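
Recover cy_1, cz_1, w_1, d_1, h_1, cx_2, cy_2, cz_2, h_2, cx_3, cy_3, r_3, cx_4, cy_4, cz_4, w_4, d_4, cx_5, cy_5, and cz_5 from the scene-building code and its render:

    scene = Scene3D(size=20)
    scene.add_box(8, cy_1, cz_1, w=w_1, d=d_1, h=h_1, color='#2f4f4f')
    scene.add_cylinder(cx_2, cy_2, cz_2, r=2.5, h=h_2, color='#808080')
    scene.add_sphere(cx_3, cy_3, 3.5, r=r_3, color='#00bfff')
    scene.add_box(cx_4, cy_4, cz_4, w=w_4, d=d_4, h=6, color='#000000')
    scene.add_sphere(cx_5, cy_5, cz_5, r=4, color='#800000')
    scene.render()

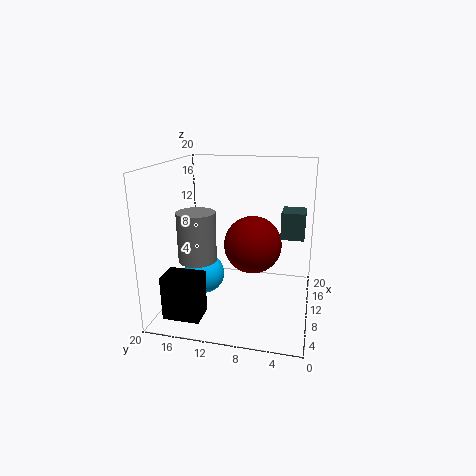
cy_1 = 1; cz_1 = 11; w_1 = 3.5; d_1 = 3; h_1 = 3.5; cx_2 = 6; cy_2 = 14.5; cz_2 = 8; h_2 = 6.5; cx_3 = 11; cy_3 = 15.5; r_3 = 3; cx_4 = 2.5; cy_4 = 13.5; cz_4 = 0.5; w_4 = 3.5; d_4 = 5; cx_5 = 10.5; cy_5 = 8; cz_5 = 9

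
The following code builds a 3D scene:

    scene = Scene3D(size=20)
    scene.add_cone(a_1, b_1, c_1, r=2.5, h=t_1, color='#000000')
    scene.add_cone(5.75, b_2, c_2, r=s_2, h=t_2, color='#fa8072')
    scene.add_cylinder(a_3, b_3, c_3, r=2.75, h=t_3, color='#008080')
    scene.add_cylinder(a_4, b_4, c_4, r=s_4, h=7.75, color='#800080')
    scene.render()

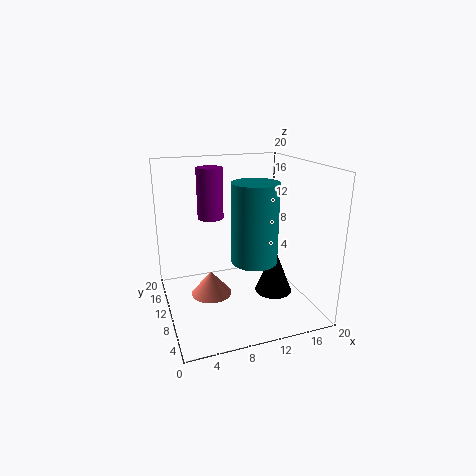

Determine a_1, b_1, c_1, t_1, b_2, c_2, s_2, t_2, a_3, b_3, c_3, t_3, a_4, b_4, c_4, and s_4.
a_1 = 14, b_1 = 6.5, c_1 = 3, t_1 = 6.25, b_2 = 9, c_2 = 2.75, s_2 = 2.75, t_2 = 3.25, a_3 = 9.75, b_3 = 3.5, c_3 = 9.5, t_3 = 9.5, a_4 = 8, b_4 = 17, c_4 = 11, s_4 = 2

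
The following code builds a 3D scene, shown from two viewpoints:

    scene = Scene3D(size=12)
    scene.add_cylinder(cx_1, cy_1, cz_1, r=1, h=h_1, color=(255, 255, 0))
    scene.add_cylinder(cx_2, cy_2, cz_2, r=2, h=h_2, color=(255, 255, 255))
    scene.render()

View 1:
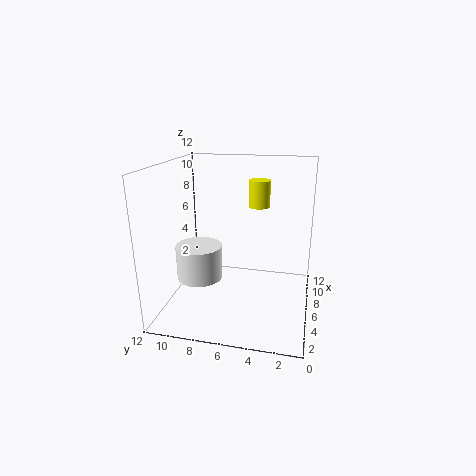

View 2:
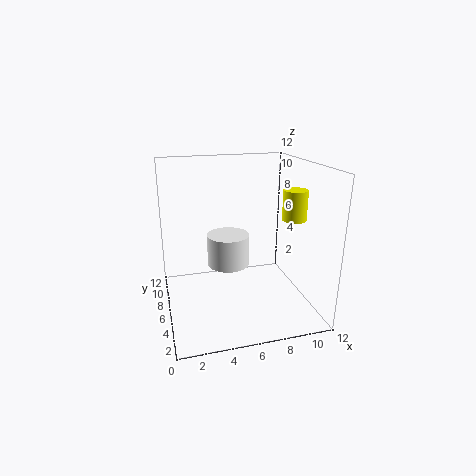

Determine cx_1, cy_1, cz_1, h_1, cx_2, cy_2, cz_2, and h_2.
cx_1 = 10.5, cy_1 = 5, cz_1 = 7.5, h_1 = 2.5, cx_2 = 6, cy_2 = 9.5, cz_2 = 2, h_2 = 3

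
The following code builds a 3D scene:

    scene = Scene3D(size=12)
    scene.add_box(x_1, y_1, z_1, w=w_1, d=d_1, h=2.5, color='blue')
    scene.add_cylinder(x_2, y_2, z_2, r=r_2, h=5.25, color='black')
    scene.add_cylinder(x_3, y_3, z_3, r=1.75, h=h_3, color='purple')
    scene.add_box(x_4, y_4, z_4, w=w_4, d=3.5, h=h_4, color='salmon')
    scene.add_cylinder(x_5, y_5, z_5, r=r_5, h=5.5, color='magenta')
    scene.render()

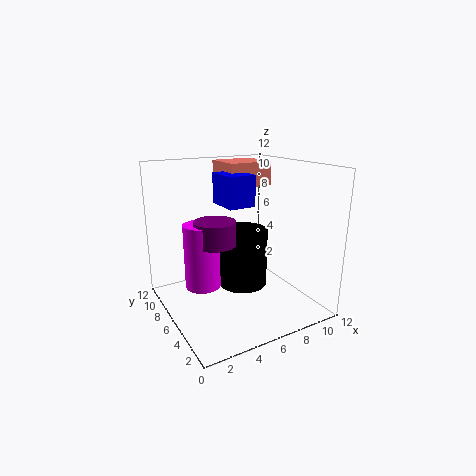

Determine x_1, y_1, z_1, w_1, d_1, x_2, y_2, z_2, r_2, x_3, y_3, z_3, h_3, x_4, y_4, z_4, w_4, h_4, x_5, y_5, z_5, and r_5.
x_1 = 4.75; y_1 = 5; z_1 = 8.75; w_1 = 2.25; d_1 = 3; x_2 = 7.5; y_2 = 7.75; z_2 = 0.75; r_2 = 2.25; x_3 = 4.25; y_3 = 6.75; z_3 = 5.5; h_3 = 2; x_4 = 5.75; y_4 = 6.5; z_4 = 10; w_4 = 3.75; h_4 = 2; x_5 = 3.25; y_5 = 7.25; z_5 = 1.75; r_5 = 1.5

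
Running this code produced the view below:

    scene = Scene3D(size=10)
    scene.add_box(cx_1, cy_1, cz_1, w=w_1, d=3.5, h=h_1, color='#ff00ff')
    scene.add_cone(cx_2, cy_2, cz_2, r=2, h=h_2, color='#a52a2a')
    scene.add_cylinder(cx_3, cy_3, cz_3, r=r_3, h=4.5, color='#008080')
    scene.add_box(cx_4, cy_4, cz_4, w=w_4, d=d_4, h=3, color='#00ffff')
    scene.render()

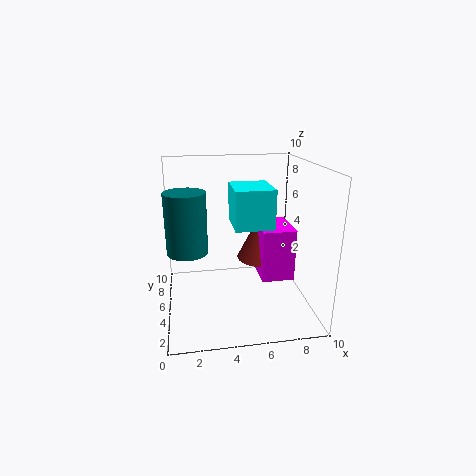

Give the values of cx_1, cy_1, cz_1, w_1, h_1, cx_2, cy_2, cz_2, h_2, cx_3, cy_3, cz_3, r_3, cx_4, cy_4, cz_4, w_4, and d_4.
cx_1 = 7, cy_1 = 5.5, cz_1 = 1, w_1 = 2.5, h_1 = 4, cx_2 = 7.5, cy_2 = 8, cz_2 = 2, h_2 = 4, cx_3 = 1.5, cy_3 = 6.5, cz_3 = 3.5, r_3 = 1.5, cx_4 = 5, cy_4 = 6, cz_4 = 5, w_4 = 3, d_4 = 3.5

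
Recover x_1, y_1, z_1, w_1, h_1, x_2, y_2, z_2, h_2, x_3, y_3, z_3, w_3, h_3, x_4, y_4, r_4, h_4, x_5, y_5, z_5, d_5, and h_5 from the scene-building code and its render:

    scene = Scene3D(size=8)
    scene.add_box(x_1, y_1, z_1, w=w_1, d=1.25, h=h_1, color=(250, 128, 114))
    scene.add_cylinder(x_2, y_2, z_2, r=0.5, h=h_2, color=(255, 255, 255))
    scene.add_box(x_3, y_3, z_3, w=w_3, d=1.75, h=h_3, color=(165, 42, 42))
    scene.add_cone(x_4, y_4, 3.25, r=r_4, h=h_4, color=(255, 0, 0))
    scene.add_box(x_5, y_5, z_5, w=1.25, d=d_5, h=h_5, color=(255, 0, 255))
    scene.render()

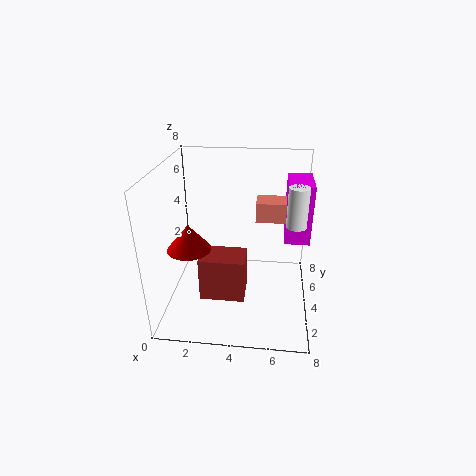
x_1 = 5; y_1 = 3; z_1 = 5.5; w_1 = 2; h_1 = 1; x_2 = 7; y_2 = 2.75; z_2 = 5.5; h_2 = 2; x_3 = 2; y_3 = 2.5; z_3 = 0.75; w_3 = 2.5; h_3 = 2.5; x_4 = 1.25; y_4 = 3.75; r_4 = 1.25; h_4 = 1.5; x_5 = 6.5; y_5 = 2.75; z_5 = 4.5; d_5 = 2.25; h_5 = 3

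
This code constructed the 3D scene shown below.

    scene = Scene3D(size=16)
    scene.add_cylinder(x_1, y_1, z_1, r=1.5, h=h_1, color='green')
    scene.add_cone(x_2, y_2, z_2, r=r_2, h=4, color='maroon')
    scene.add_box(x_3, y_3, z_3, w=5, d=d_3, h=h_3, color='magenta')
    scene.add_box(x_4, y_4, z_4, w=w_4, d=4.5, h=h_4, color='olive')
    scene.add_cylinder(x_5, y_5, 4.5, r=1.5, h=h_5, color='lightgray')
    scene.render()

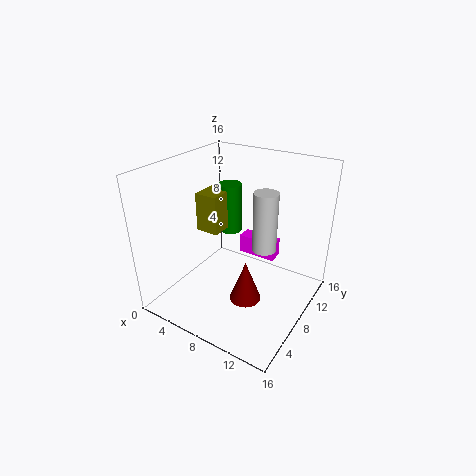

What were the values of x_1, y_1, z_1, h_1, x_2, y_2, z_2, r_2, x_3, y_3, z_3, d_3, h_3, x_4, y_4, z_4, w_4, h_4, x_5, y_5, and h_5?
x_1 = 3; y_1 = 14; z_1 = 5; h_1 = 6.5; x_2 = 12; y_2 = 3; z_2 = 5; r_2 = 1.5; x_3 = 4.5; y_3 = 14; z_3 = 2; d_3 = 2; h_3 = 2.5; x_4 = 0.5; y_4 = 10; z_4 = 6; w_4 = 3; h_4 = 5; x_5 = 9; y_5 = 12.5; h_5 = 7.5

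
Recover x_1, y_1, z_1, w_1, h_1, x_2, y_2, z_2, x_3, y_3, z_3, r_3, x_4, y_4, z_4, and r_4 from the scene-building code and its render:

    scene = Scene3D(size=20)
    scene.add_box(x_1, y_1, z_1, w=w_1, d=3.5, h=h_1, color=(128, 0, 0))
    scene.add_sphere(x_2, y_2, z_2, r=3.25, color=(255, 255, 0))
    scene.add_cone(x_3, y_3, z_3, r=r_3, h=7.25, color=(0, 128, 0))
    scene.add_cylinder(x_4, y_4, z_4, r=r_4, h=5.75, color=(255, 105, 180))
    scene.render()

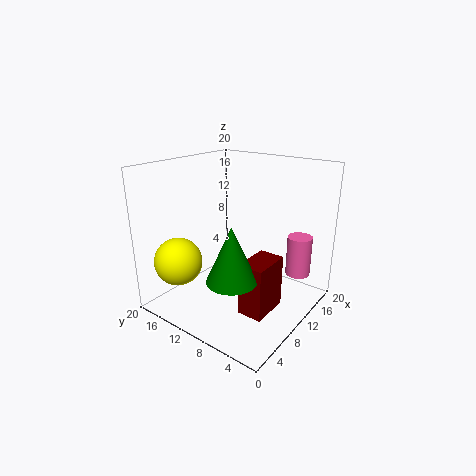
x_1 = 6.25
y_1 = 3.75
z_1 = 1
w_1 = 5.5
h_1 = 7.25
x_2 = 3.75
y_2 = 15.5
z_2 = 7.25
x_3 = 5
y_3 = 7.25
z_3 = 6.5
r_3 = 3.25
x_4 = 15.5
y_4 = 3.25
z_4 = 4.25
r_4 = 1.75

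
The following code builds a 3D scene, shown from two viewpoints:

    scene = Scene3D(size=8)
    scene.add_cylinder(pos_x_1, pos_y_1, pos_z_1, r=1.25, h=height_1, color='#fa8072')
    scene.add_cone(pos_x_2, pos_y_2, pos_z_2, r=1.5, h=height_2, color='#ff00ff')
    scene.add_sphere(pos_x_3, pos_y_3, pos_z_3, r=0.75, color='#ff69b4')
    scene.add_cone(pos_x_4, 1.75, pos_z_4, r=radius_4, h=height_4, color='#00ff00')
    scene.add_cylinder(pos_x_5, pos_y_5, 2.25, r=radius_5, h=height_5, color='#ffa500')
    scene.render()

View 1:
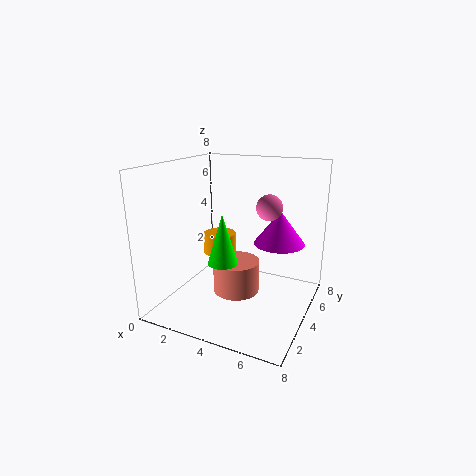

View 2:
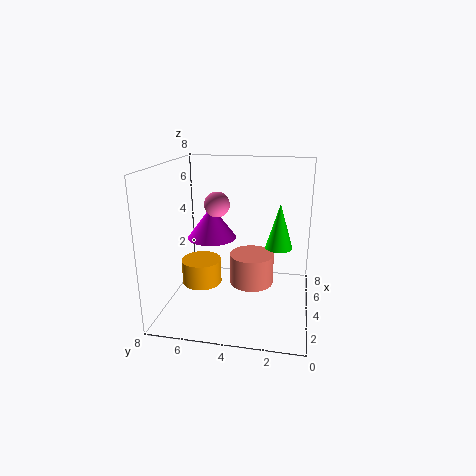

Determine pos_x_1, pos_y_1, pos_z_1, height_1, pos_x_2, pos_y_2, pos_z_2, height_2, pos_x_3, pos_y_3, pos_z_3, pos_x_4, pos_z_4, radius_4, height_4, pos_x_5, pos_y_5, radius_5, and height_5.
pos_x_1 = 4.25
pos_y_1 = 3.25
pos_z_1 = 1.25
height_1 = 1.75
pos_x_2 = 5.75
pos_y_2 = 6
pos_z_2 = 3.25
height_2 = 2
pos_x_3 = 5.25
pos_y_3 = 5.5
pos_z_3 = 5.5
pos_x_4 = 4.25
pos_z_4 = 3.5
radius_4 = 0.75
height_4 = 2.5
pos_x_5 = 2
pos_y_5 = 5.5
radius_5 = 1
height_5 = 1.25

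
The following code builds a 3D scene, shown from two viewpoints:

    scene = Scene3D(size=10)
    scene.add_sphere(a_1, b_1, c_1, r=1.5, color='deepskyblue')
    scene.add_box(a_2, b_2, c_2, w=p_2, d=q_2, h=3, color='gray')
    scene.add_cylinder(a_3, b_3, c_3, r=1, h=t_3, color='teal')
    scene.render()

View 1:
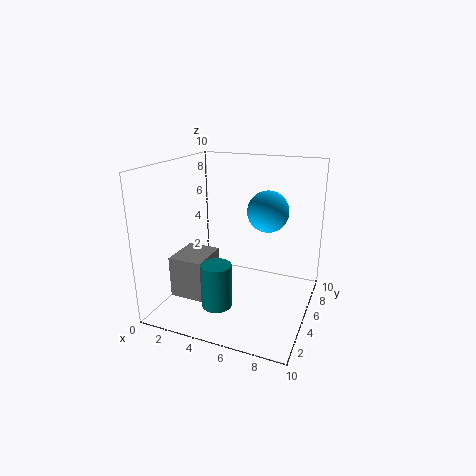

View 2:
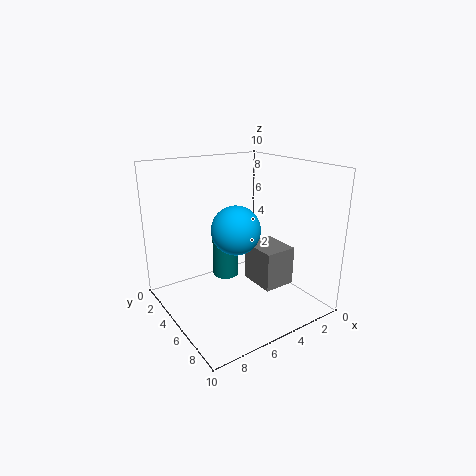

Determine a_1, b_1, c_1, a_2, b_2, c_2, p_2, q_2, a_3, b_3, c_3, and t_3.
a_1 = 6.5; b_1 = 7; c_1 = 6.5; a_2 = 0.5; b_2 = 3; c_2 = 0.5; p_2 = 2.5; q_2 = 3; a_3 = 4.5; b_3 = 2.5; c_3 = 1; t_3 = 3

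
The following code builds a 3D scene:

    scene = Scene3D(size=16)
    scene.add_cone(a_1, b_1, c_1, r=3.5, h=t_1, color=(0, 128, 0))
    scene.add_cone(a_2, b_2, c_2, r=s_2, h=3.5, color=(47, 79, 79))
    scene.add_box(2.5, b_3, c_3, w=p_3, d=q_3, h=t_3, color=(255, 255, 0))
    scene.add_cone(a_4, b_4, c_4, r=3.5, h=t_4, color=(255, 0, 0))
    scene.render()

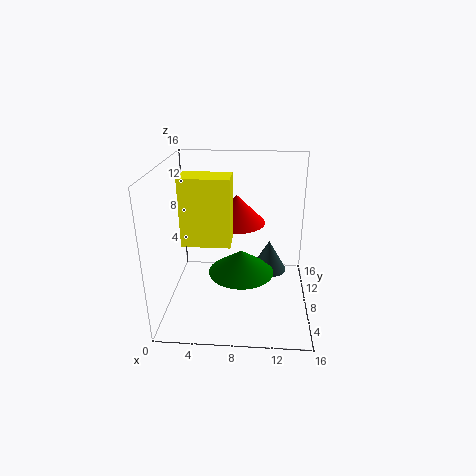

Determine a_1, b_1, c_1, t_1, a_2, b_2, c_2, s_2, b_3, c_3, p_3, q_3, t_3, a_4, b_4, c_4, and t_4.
a_1 = 8.5
b_1 = 6
c_1 = 5
t_1 = 2.5
a_2 = 11.5
b_2 = 8.5
c_2 = 4
s_2 = 2
b_3 = 4.5
c_3 = 8.5
p_3 = 5
q_3 = 3
t_3 = 7
a_4 = 7.5
b_4 = 12.5
c_4 = 8
t_4 = 3.5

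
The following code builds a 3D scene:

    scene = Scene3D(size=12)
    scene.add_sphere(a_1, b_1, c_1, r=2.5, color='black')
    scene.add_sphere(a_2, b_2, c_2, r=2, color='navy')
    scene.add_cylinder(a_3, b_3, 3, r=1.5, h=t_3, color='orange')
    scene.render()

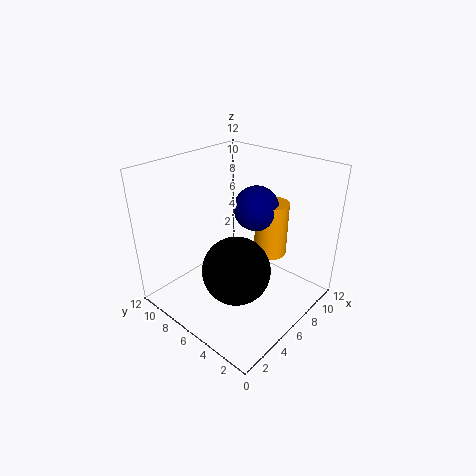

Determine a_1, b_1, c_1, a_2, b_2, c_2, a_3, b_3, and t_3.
a_1 = 3
b_1 = 3.5
c_1 = 5.5
a_2 = 9
b_2 = 6.5
c_2 = 7.5
a_3 = 10
b_3 = 5.5
t_3 = 5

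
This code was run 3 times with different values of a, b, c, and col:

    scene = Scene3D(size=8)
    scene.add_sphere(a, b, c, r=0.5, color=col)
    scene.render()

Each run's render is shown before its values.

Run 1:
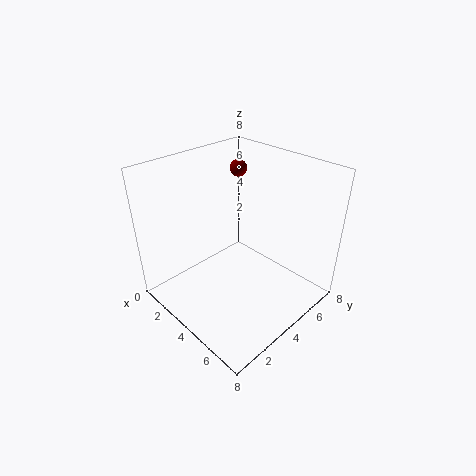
a = 2
b = 6
c = 7
col = 'maroon'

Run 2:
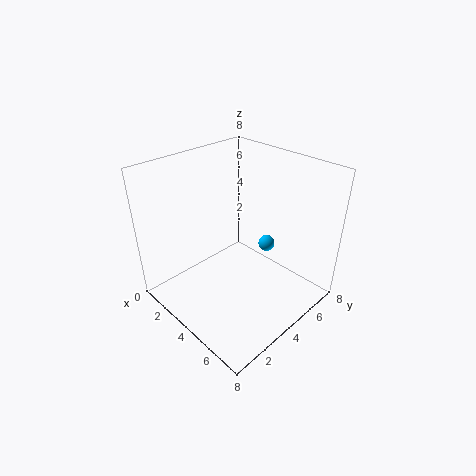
a = 4
b = 6.5
c = 2.5
col = 'deepskyblue'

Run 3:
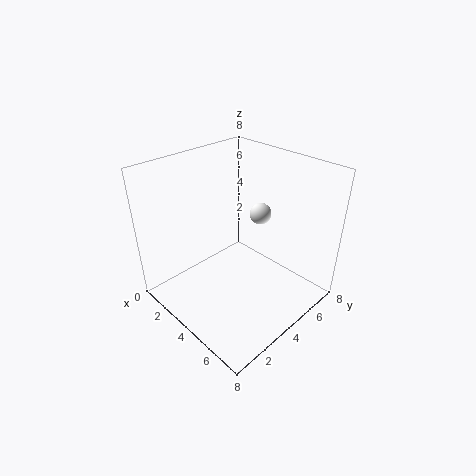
a = 6
b = 3.5
c = 6.5
col = 'white'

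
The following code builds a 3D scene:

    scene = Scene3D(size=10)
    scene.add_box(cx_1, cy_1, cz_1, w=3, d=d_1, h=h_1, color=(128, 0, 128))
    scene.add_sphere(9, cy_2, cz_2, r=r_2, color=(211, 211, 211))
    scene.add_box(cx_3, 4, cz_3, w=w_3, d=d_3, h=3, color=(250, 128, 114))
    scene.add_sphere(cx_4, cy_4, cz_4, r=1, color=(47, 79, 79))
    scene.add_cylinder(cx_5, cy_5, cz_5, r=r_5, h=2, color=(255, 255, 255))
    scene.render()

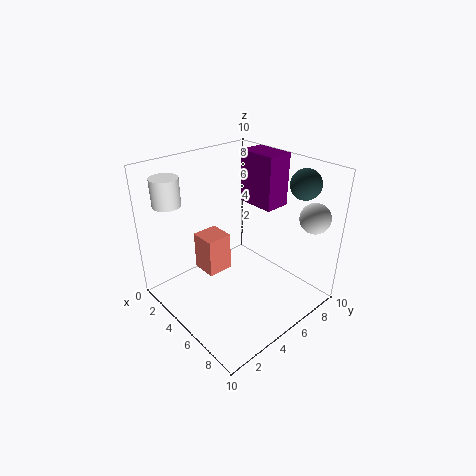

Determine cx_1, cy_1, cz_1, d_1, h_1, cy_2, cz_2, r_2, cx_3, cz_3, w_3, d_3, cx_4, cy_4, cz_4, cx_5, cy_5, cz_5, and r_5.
cx_1 = 2; cy_1 = 8; cz_1 = 6; d_1 = 2; h_1 = 4; cy_2 = 8; cz_2 = 7; r_2 = 1; cx_3 = 1; cz_3 = 1; w_3 = 2; d_3 = 2; cx_4 = 8; cy_4 = 8; cz_4 = 9; cx_5 = 1; cy_5 = 2; cz_5 = 7; r_5 = 1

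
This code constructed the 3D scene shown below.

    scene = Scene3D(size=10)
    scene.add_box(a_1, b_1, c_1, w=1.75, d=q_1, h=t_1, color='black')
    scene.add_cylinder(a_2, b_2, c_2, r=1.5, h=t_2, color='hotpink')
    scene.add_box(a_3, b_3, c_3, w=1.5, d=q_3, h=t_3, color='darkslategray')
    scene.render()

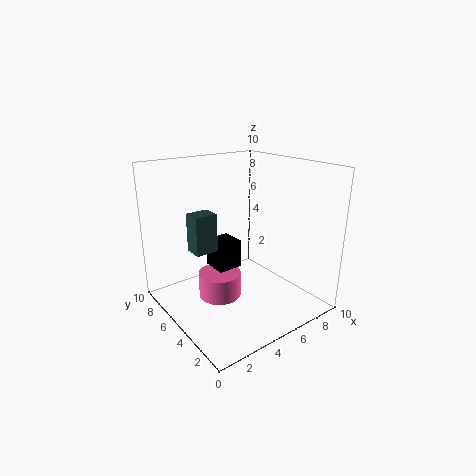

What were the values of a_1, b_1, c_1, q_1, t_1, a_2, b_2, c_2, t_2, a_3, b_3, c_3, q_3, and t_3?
a_1 = 3.5; b_1 = 5; c_1 = 2.75; q_1 = 1.75; t_1 = 2; a_2 = 3.75; b_2 = 5.5; c_2 = 0.75; t_2 = 1.75; a_3 = 1.5; b_3 = 4.5; c_3 = 4.75; q_3 = 1.25; t_3 = 2.5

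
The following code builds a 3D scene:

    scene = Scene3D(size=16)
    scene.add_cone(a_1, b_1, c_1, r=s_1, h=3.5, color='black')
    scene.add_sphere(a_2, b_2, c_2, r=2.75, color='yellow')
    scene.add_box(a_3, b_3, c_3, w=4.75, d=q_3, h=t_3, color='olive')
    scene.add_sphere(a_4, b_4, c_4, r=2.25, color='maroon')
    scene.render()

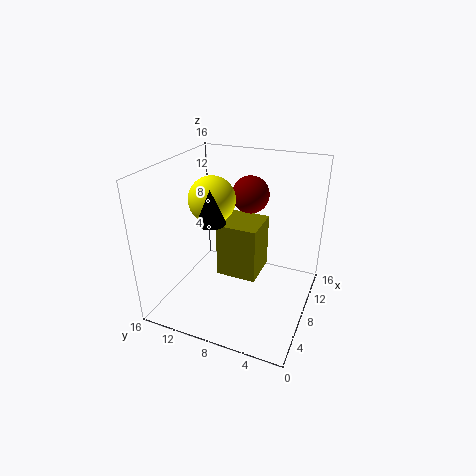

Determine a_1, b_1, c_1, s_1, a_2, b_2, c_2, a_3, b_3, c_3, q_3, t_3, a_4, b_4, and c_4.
a_1 = 4.75
b_1 = 9.5
c_1 = 11
s_1 = 1.5
a_2 = 9.75
b_2 = 12
c_2 = 11.25
a_3 = 8
b_3 = 6
c_3 = 2.5
q_3 = 4.75
t_3 = 6.5
a_4 = 13
b_4 = 8.5
c_4 = 11.25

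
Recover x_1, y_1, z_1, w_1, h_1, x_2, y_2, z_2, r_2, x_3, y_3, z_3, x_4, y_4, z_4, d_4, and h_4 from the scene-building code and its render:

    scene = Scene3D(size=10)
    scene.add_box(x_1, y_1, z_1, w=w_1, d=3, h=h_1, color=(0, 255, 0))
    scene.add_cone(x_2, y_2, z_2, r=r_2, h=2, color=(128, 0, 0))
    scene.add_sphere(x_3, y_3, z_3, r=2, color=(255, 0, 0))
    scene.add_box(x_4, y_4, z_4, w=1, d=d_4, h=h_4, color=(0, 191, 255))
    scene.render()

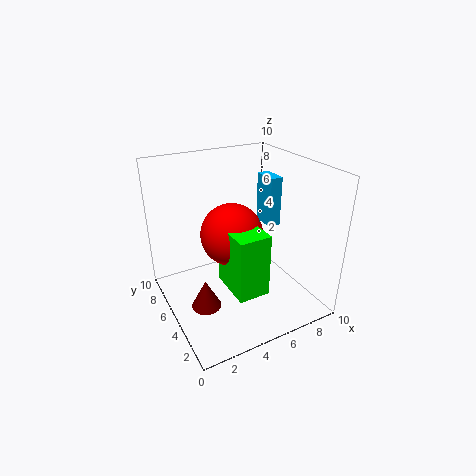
x_1 = 3, y_1 = 1, z_1 = 3, w_1 = 2, h_1 = 4, x_2 = 2, y_2 = 4, z_2 = 1, r_2 = 1, x_3 = 4, y_3 = 4, z_3 = 6, x_4 = 9, y_4 = 7, z_4 = 4, d_4 = 2, h_4 = 4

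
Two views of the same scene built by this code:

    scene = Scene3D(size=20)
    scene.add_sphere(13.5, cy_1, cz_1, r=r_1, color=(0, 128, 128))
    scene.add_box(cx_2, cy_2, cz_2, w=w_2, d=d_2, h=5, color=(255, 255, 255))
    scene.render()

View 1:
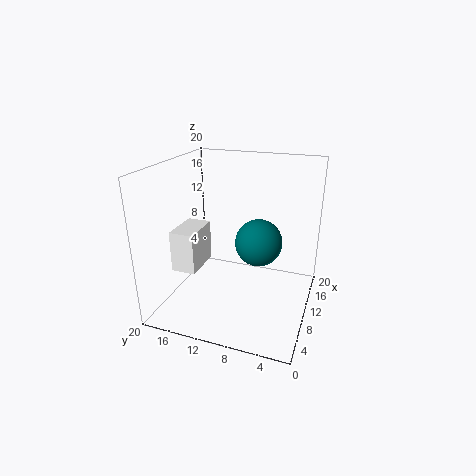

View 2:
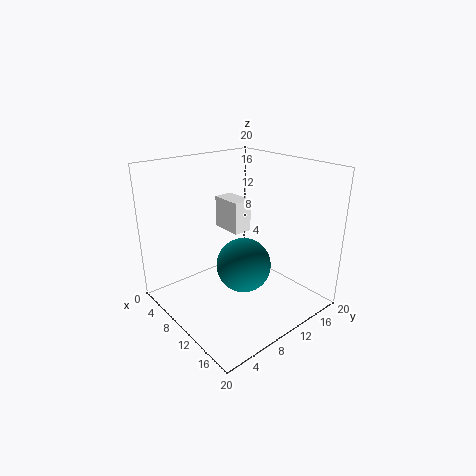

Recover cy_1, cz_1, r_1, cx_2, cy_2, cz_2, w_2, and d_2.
cy_1 = 8; cz_1 = 8; r_1 = 3.5; cx_2 = 1.5; cy_2 = 12.5; cz_2 = 8.5; w_2 = 5; d_2 = 3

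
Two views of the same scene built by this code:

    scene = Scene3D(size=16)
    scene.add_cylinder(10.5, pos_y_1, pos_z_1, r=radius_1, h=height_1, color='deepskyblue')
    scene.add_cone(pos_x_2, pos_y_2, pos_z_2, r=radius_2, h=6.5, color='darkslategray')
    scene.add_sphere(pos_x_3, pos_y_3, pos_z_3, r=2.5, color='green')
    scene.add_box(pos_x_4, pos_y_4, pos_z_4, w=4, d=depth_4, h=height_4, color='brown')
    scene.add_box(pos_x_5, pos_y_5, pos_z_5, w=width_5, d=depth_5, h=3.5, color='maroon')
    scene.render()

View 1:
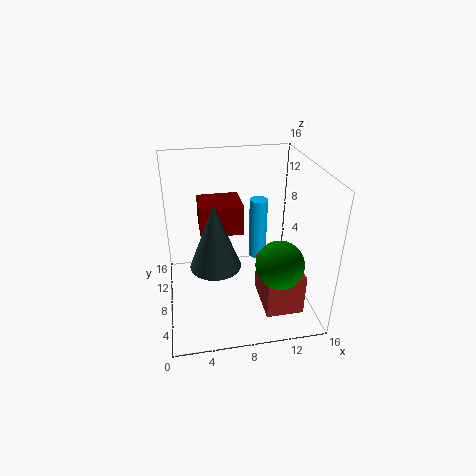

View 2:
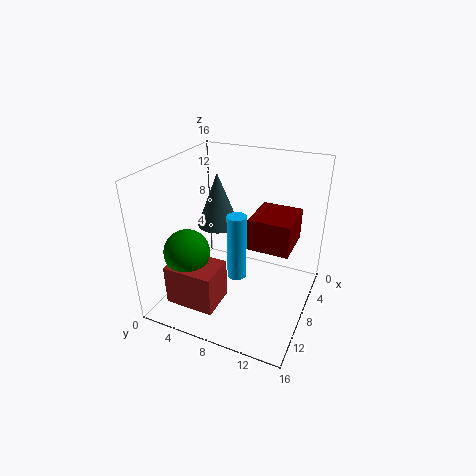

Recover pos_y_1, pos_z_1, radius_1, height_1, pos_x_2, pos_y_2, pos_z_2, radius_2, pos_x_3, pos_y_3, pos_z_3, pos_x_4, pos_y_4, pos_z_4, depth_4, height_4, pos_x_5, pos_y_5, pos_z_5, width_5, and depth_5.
pos_y_1 = 9; pos_z_1 = 5; radius_1 = 1; height_1 = 7; pos_x_2 = 5; pos_y_2 = 4; pos_z_2 = 7.5; radius_2 = 2.5; pos_x_3 = 11.5; pos_y_3 = 3.5; pos_z_3 = 7; pos_x_4 = 10; pos_y_4 = 2; pos_z_4 = 1.5; depth_4 = 5.5; height_4 = 4.5; pos_x_5 = 4; pos_y_5 = 9.5; pos_z_5 = 7.5; width_5 = 5; depth_5 = 4.5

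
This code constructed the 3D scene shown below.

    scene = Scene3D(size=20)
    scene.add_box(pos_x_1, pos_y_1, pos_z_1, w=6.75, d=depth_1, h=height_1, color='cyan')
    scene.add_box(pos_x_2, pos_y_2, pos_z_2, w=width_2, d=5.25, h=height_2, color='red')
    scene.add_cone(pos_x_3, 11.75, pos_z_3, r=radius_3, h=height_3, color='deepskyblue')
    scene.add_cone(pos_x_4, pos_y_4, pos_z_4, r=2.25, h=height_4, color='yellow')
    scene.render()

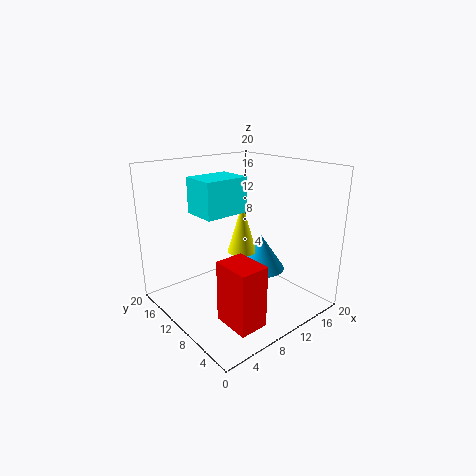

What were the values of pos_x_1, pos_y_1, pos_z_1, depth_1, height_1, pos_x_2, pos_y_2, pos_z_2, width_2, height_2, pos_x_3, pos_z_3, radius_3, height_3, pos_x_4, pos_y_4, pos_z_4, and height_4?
pos_x_1 = 6.75
pos_y_1 = 12.25
pos_z_1 = 12.5
depth_1 = 5.25
height_1 = 5.25
pos_x_2 = 4.75
pos_y_2 = 2.75
pos_z_2 = 0.25
width_2 = 4
height_2 = 8.5
pos_x_3 = 16.25
pos_z_3 = 2.75
radius_3 = 3.75
height_3 = 5.5
pos_x_4 = 13.75
pos_y_4 = 13.5
pos_z_4 = 5.75
height_4 = 7.75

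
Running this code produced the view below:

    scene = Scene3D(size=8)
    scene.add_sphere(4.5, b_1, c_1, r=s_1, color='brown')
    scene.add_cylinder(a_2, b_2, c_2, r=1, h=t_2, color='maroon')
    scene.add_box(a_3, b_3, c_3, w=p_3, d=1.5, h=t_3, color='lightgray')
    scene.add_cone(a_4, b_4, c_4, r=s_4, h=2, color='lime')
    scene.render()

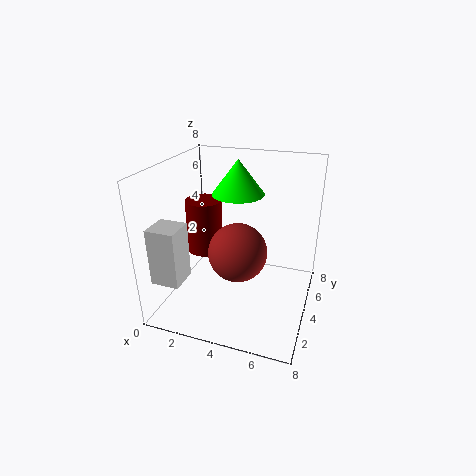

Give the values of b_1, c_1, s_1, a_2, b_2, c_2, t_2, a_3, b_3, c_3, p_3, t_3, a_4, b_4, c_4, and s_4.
b_1 = 2.5; c_1 = 4; s_1 = 1.5; a_2 = 2; b_2 = 4; c_2 = 3; t_2 = 3; a_3 = 0.5; b_3 = 0.5; c_3 = 2.5; p_3 = 1.5; t_3 = 3; a_4 = 3.5; b_4 = 5.5; c_4 = 6; s_4 = 1.5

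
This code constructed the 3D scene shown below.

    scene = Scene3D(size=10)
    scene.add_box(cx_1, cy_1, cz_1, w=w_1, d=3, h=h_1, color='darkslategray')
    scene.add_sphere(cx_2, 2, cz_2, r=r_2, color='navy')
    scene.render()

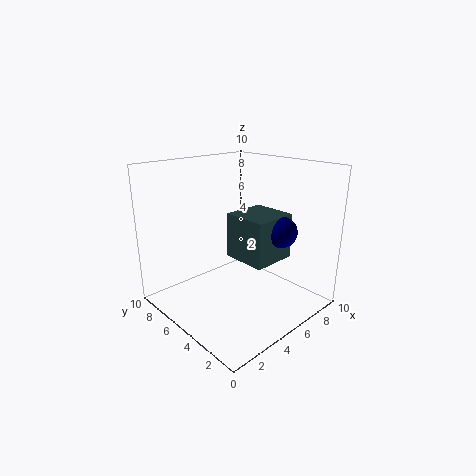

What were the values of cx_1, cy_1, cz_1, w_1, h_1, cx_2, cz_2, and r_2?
cx_1 = 4
cy_1 = 2
cz_1 = 4
w_1 = 3
h_1 = 3
cx_2 = 6
cz_2 = 6
r_2 = 1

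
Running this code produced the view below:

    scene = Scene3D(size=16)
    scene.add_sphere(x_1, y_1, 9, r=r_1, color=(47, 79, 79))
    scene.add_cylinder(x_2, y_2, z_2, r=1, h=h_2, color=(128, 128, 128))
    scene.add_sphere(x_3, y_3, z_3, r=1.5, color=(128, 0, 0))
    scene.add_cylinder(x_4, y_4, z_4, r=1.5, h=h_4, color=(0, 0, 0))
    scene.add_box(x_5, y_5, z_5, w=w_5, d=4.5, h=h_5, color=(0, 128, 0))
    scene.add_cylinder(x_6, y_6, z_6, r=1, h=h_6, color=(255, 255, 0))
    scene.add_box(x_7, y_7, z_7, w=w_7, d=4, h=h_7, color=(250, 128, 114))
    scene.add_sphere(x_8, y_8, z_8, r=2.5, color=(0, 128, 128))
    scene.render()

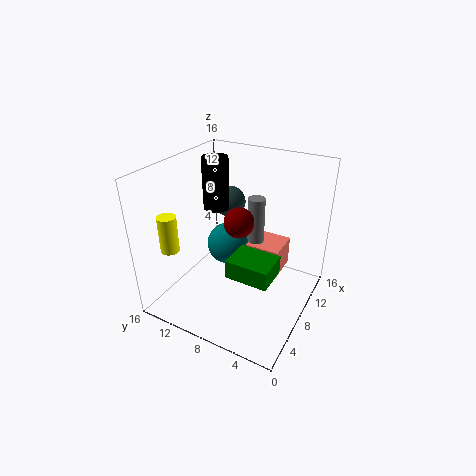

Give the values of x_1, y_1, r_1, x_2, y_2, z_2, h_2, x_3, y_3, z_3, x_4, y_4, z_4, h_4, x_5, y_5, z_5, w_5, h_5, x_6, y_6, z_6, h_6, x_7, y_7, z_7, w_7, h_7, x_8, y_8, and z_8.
x_1 = 14
y_1 = 12.5
r_1 = 2
x_2 = 11.5
y_2 = 7.5
z_2 = 4.5
h_2 = 7
x_3 = 5.5
y_3 = 6.5
z_3 = 11.5
x_4 = 10
y_4 = 12
z_4 = 10
h_4 = 6
x_5 = 3.5
y_5 = 2.5
z_5 = 6
w_5 = 3.5
h_5 = 2
x_6 = 3
y_6 = 13.5
z_6 = 7.5
h_6 = 4
x_7 = 10
y_7 = 4
z_7 = 2.5
w_7 = 4
h_7 = 3.5
x_8 = 10
y_8 = 10.5
z_8 = 5.5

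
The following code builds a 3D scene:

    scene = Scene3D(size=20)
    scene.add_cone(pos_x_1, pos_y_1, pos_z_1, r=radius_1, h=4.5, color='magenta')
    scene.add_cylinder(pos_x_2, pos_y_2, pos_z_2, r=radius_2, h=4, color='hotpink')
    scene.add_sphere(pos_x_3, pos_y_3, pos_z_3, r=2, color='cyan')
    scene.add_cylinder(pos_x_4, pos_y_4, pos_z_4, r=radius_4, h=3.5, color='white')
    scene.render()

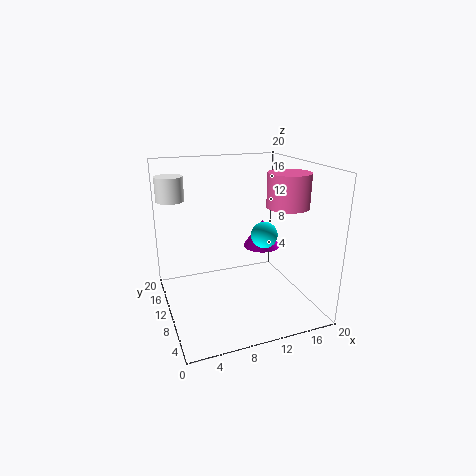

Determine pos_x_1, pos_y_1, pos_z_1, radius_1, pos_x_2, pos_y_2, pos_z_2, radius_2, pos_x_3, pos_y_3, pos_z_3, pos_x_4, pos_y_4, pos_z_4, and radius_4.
pos_x_1 = 16.5
pos_y_1 = 16
pos_z_1 = 5.5
radius_1 = 3
pos_x_2 = 13.5
pos_y_2 = 3
pos_z_2 = 16
radius_2 = 2.5
pos_x_3 = 15
pos_y_3 = 12
pos_z_3 = 9
pos_x_4 = 2
pos_y_4 = 16
pos_z_4 = 14.5
radius_4 = 2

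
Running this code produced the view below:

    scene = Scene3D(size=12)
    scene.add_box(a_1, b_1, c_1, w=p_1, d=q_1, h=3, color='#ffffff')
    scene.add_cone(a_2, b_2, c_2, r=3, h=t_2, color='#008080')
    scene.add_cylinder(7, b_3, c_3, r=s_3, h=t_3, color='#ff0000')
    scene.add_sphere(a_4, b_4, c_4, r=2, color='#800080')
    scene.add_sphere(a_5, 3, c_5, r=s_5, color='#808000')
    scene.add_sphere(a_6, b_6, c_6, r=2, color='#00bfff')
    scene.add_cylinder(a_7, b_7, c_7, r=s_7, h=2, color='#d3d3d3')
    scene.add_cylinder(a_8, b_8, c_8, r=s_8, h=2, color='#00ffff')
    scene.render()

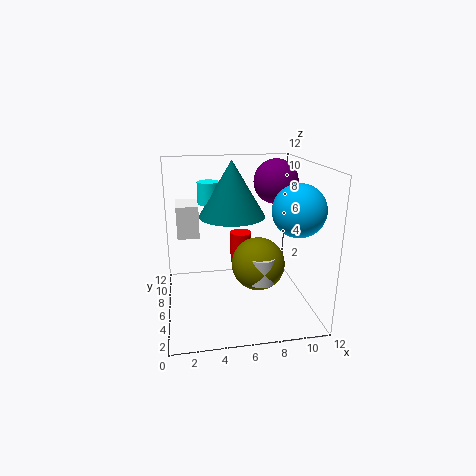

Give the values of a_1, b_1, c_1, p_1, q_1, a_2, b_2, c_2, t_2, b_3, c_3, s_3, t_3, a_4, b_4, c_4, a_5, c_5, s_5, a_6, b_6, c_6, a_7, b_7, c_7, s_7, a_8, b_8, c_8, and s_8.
a_1 = 1; b_1 = 9; c_1 = 5; p_1 = 2; q_1 = 3; a_2 = 6; b_2 = 9; c_2 = 7; t_2 = 5; b_3 = 10; c_3 = 2; s_3 = 1; t_3 = 3; a_4 = 10; b_4 = 9; c_4 = 10; a_5 = 7; c_5 = 5; s_5 = 2; a_6 = 10; b_6 = 3; c_6 = 9; a_7 = 7; b_7 = 2; c_7 = 4; s_7 = 1; a_8 = 4; b_8 = 10; c_8 = 8; s_8 = 1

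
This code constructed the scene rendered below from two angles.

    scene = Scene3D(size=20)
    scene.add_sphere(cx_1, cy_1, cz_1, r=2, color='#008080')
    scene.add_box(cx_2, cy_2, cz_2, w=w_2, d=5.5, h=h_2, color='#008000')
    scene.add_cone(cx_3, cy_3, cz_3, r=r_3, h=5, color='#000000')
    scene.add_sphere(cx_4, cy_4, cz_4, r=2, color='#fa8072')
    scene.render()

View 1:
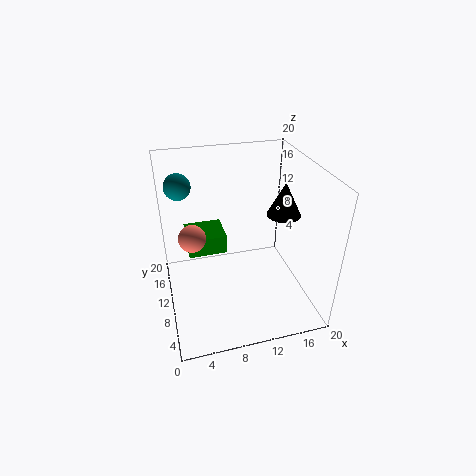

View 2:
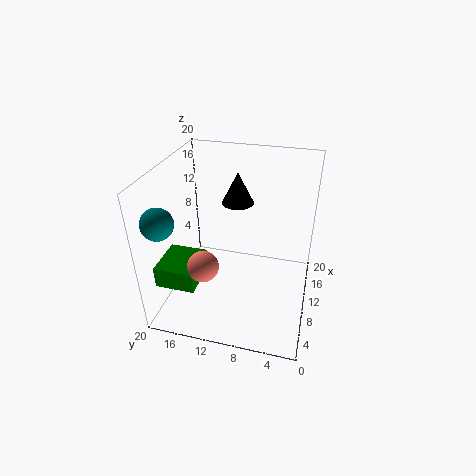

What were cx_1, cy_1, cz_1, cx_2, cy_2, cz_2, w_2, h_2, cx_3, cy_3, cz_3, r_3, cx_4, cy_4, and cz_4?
cx_1 = 3, cy_1 = 18, cz_1 = 15, cx_2 = 3.5, cy_2 = 14.5, cz_2 = 4.5, w_2 = 6, h_2 = 3, cx_3 = 17.5, cy_3 = 12, cz_3 = 11.5, r_3 = 2.5, cx_4 = 4, cy_4 = 13, cz_4 = 9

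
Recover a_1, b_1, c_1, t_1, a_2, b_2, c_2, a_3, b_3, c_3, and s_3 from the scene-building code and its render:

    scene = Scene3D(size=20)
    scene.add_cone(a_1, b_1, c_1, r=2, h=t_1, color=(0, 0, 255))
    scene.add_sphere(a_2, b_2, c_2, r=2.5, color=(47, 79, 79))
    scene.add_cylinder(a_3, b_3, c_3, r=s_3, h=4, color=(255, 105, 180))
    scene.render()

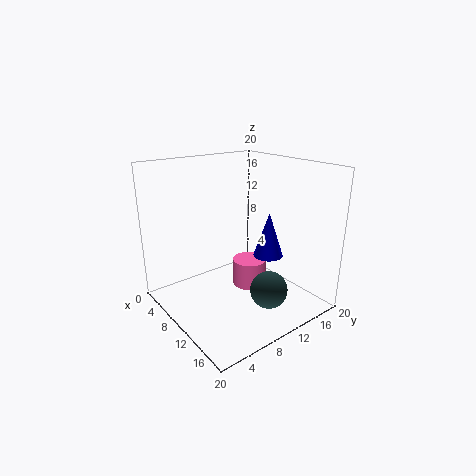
a_1 = 13.5, b_1 = 12.5, c_1 = 8, t_1 = 6, a_2 = 15.5, b_2 = 11, c_2 = 4, a_3 = 9, b_3 = 13, c_3 = 1.5, s_3 = 2.5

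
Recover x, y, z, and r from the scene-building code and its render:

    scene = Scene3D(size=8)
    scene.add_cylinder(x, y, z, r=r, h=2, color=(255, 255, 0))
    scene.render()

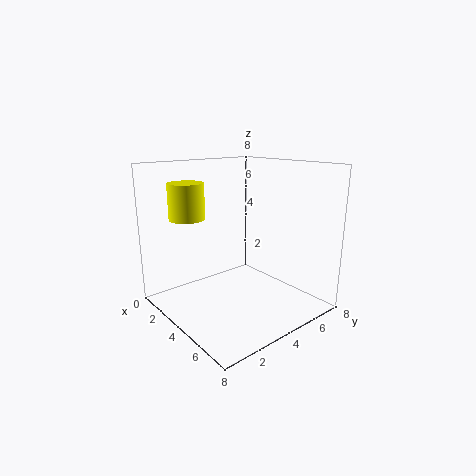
x = 2; y = 2; z = 5; r = 1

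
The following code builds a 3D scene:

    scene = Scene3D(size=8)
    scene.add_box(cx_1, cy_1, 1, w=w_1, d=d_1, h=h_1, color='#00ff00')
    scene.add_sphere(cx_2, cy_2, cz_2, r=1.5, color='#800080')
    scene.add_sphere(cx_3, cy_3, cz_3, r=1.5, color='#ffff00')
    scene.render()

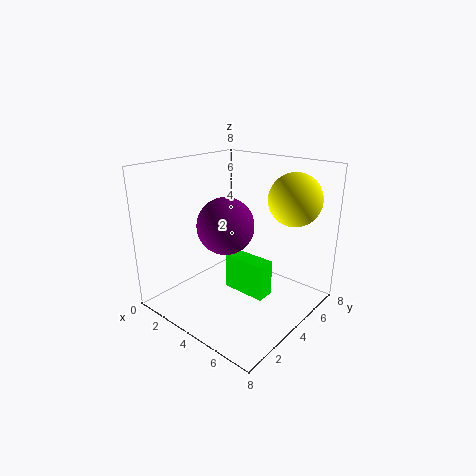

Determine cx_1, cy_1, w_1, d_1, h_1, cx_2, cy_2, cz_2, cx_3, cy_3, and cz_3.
cx_1 = 3.5, cy_1 = 3.5, w_1 = 2.5, d_1 = 1, h_1 = 2, cx_2 = 4, cy_2 = 3, cz_2 = 5, cx_3 = 6, cy_3 = 6.5, cz_3 = 6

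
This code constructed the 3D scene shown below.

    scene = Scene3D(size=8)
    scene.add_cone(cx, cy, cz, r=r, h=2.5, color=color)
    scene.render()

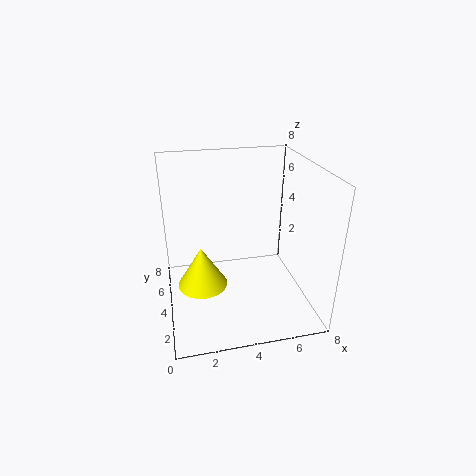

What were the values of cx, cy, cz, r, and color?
cx = 2
cy = 5
cz = 0.5
r = 1.5
color = 'yellow'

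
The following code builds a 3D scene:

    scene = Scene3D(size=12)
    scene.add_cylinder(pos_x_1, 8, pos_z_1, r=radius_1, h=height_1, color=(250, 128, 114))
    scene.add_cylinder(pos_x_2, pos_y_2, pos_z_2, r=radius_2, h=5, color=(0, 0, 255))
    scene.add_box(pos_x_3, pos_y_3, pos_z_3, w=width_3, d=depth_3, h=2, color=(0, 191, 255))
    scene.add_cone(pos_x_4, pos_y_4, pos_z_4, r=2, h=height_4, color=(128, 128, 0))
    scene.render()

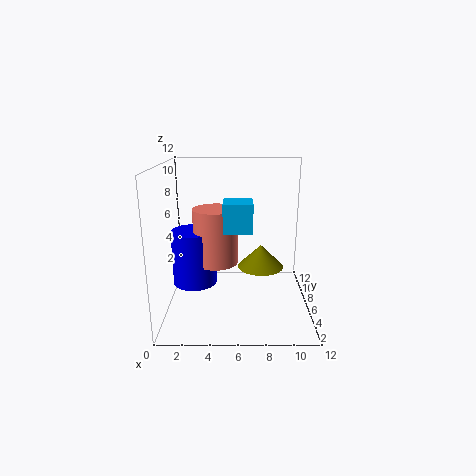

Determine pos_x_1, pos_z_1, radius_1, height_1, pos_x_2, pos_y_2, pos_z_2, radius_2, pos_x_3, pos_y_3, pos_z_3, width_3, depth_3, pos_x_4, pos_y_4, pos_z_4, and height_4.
pos_x_1 = 4
pos_z_1 = 3
radius_1 = 2
height_1 = 5
pos_x_2 = 2
pos_y_2 = 8
pos_z_2 = 1
radius_2 = 2
pos_x_3 = 5
pos_y_3 = 1
pos_z_3 = 8
width_3 = 2
depth_3 = 2
pos_x_4 = 8
pos_y_4 = 7
pos_z_4 = 3
height_4 = 2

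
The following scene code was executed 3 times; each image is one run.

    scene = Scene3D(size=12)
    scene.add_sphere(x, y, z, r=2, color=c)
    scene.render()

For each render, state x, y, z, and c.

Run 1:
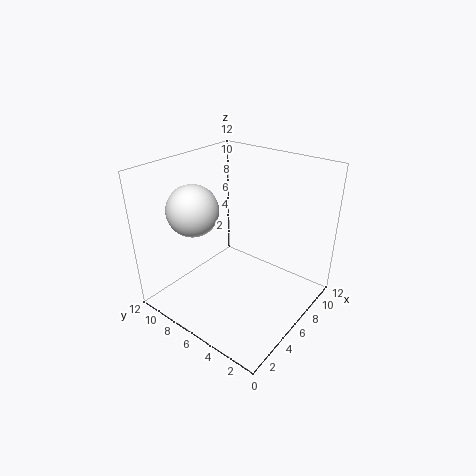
x = 3
y = 8
z = 9
c = 'white'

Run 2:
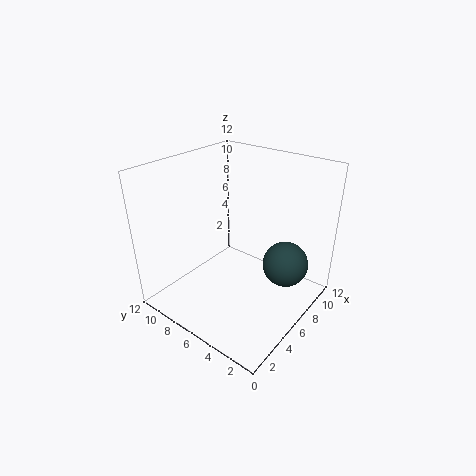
x = 9
y = 3
z = 3
c = 'darkslategray'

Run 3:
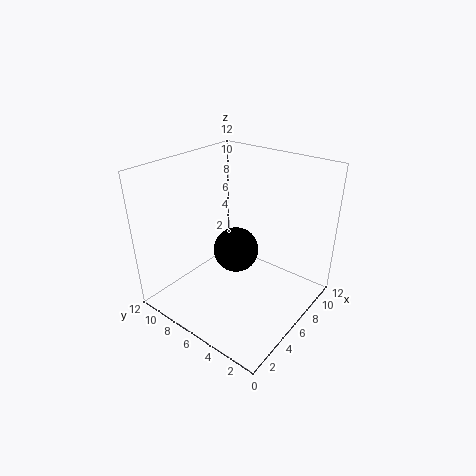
x = 7
y = 7
z = 4
c = 'black'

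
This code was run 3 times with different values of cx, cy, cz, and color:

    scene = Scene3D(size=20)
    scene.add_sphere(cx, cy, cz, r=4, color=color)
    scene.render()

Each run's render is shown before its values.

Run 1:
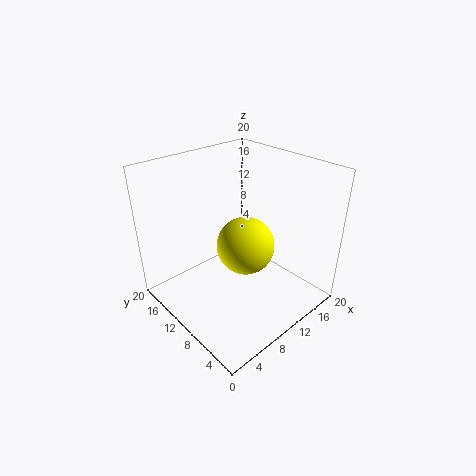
cx = 10.5, cy = 9, cz = 9, color = 'yellow'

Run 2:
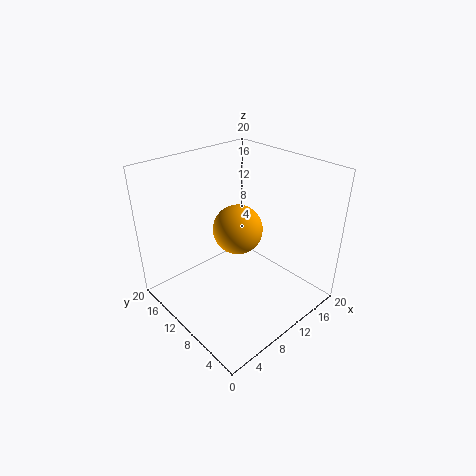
cx = 14.5, cy = 15, cz = 7.5, color = 'orange'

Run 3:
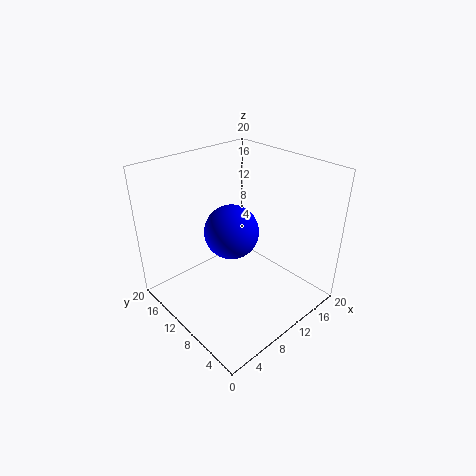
cx = 11, cy = 12.5, cz = 9.5, color = 'blue'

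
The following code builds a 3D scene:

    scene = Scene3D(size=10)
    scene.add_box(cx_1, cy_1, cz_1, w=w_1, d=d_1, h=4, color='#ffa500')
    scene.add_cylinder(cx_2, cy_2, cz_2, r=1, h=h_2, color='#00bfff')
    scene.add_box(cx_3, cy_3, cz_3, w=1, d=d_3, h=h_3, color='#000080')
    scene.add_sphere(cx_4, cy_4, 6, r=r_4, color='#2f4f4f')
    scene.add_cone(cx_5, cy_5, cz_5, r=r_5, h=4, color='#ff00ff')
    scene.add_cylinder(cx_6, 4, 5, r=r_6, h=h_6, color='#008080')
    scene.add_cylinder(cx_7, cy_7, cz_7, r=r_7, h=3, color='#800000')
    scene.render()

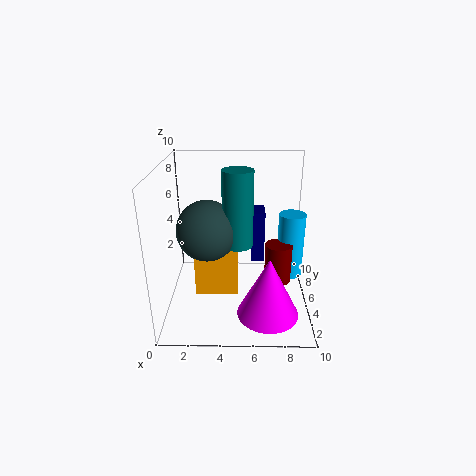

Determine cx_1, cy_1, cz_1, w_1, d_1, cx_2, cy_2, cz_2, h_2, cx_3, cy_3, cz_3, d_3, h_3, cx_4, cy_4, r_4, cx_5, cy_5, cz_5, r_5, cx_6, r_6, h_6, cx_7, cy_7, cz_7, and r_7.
cx_1 = 2, cy_1 = 4, cz_1 = 1, w_1 = 3, d_1 = 3, cx_2 = 9, cy_2 = 7, cz_2 = 1, h_2 = 5, cx_3 = 6, cy_3 = 7, cz_3 = 2, d_3 = 2, h_3 = 4, cx_4 = 3, cy_4 = 4, r_4 = 2, cx_5 = 7, cy_5 = 2, cz_5 = 1, r_5 = 2, cx_6 = 5, r_6 = 1, h_6 = 5, cx_7 = 8, cy_7 = 6, cz_7 = 1, r_7 = 1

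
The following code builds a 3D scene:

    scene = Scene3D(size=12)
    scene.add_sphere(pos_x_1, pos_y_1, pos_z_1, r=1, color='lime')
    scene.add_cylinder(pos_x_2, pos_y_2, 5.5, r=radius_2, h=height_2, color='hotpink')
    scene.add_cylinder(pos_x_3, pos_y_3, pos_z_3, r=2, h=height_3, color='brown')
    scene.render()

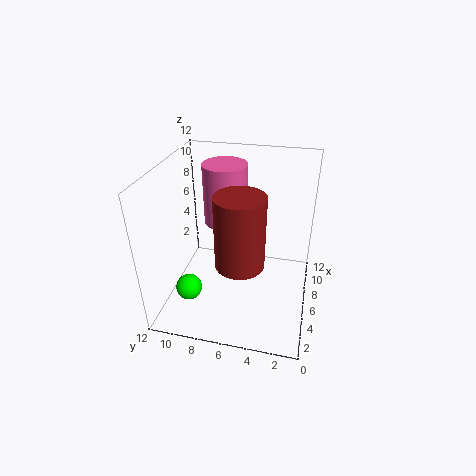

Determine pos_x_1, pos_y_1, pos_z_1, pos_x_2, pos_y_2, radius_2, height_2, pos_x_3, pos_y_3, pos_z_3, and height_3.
pos_x_1 = 2; pos_y_1 = 9; pos_z_1 = 3.5; pos_x_2 = 9.5; pos_y_2 = 8; radius_2 = 2; height_2 = 5.5; pos_x_3 = 4.5; pos_y_3 = 5.5; pos_z_3 = 4.5; height_3 = 6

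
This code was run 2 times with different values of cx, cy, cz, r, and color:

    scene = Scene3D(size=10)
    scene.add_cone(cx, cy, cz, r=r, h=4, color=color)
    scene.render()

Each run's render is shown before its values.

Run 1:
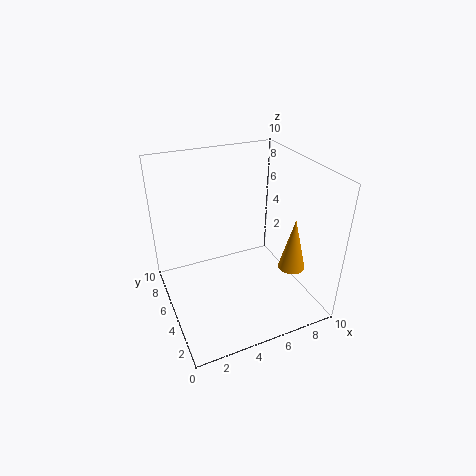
cx = 9; cy = 4; cz = 2; r = 1; color = 'orange'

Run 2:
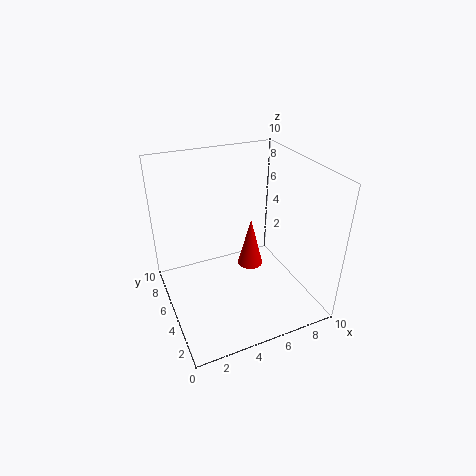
cx = 7; cy = 7; cz = 1; r = 1; color = 'red'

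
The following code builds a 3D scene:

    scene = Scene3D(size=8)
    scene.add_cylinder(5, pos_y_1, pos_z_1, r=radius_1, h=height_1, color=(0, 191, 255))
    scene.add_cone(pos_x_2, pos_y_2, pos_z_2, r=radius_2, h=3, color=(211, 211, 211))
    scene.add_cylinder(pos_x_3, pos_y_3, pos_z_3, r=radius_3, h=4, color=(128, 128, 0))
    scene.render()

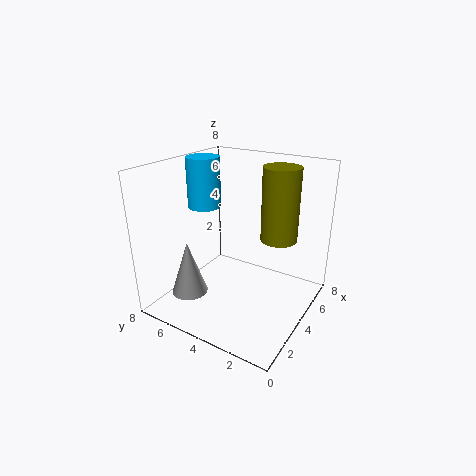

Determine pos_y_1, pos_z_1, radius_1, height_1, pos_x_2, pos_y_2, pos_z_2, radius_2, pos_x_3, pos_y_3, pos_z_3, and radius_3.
pos_y_1 = 7; pos_z_1 = 5; radius_1 = 1; height_1 = 3; pos_x_2 = 2; pos_y_2 = 6; pos_z_2 = 1; radius_2 = 1; pos_x_3 = 5; pos_y_3 = 2; pos_z_3 = 4; radius_3 = 1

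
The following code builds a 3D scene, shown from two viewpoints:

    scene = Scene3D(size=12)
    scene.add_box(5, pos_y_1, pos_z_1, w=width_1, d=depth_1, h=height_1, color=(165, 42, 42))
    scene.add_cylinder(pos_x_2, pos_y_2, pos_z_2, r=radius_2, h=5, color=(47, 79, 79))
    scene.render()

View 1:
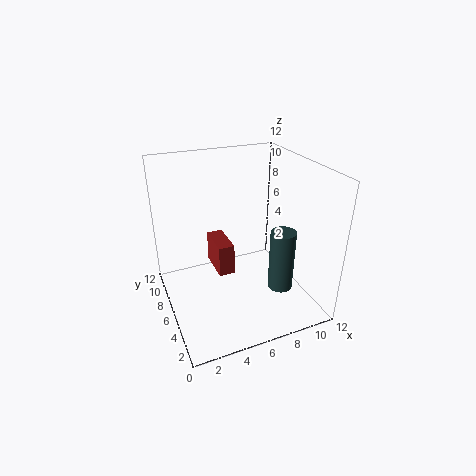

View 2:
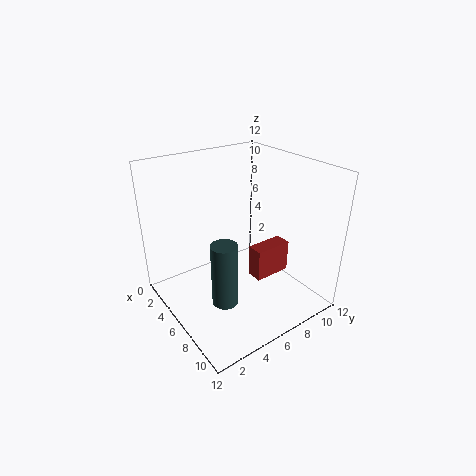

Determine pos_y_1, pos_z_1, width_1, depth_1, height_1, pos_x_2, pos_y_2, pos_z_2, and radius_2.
pos_y_1 = 8, pos_z_1 = 1, width_1 = 1.5, depth_1 = 3.5, height_1 = 3, pos_x_2 = 8.5, pos_y_2 = 3, pos_z_2 = 2.5, radius_2 = 1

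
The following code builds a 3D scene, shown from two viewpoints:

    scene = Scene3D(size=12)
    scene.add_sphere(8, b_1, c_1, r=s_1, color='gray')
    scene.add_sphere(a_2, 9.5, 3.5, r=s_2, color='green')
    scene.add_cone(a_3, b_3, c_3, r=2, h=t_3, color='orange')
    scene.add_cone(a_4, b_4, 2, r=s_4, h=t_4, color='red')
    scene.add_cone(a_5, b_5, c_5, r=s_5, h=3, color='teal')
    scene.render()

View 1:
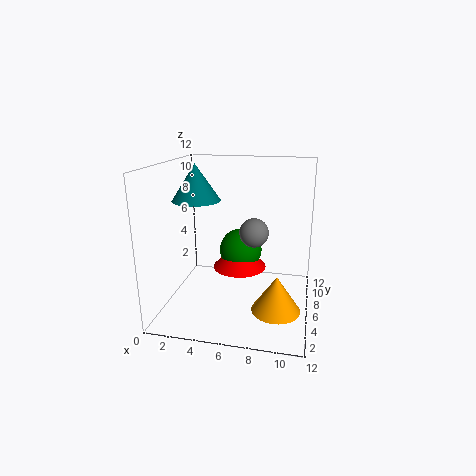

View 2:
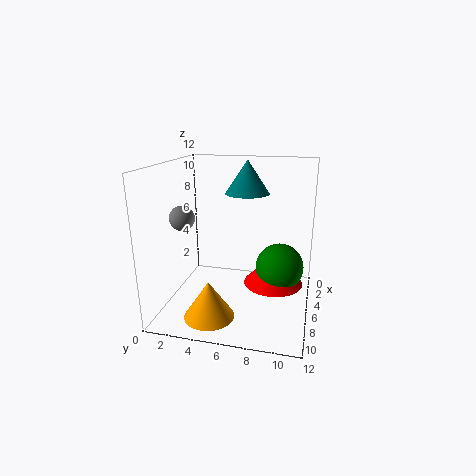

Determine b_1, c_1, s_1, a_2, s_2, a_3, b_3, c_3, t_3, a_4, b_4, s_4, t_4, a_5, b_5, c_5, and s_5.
b_1 = 2; c_1 = 8; s_1 = 1; a_2 = 5.5; s_2 = 2; a_3 = 9.5; b_3 = 4.5; c_3 = 0.5; t_3 = 3; a_4 = 5.5; b_4 = 9; s_4 = 2.5; t_4 = 2.5; a_5 = 2.5; b_5 = 6; c_5 = 9; s_5 = 2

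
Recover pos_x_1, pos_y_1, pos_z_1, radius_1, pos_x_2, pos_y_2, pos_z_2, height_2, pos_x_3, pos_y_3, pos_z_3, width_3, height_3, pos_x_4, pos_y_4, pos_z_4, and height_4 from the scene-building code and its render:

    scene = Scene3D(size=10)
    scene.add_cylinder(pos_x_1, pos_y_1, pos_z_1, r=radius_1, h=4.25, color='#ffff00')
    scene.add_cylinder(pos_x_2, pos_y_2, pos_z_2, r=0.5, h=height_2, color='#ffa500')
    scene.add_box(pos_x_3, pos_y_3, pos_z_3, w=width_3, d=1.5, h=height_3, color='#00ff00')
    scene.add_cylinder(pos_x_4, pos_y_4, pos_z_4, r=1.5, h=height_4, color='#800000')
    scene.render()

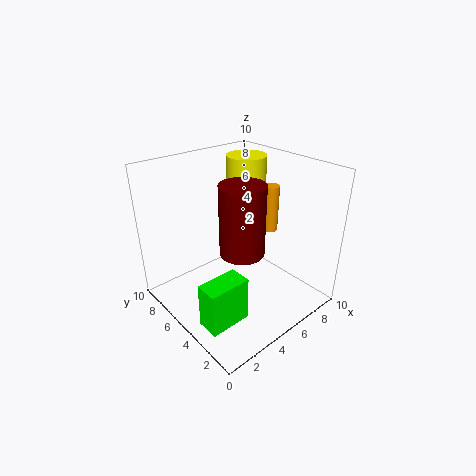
pos_x_1 = 8; pos_y_1 = 7.5; pos_z_1 = 5.5; radius_1 = 1.5; pos_x_2 = 6.25; pos_y_2 = 3.25; pos_z_2 = 6; height_2 = 3; pos_x_3 = 0.5; pos_y_3 = 2; pos_z_3 = 1; width_3 = 2.75; height_3 = 3; pos_x_4 = 4.5; pos_y_4 = 4; pos_z_4 = 4.5; height_4 = 4.75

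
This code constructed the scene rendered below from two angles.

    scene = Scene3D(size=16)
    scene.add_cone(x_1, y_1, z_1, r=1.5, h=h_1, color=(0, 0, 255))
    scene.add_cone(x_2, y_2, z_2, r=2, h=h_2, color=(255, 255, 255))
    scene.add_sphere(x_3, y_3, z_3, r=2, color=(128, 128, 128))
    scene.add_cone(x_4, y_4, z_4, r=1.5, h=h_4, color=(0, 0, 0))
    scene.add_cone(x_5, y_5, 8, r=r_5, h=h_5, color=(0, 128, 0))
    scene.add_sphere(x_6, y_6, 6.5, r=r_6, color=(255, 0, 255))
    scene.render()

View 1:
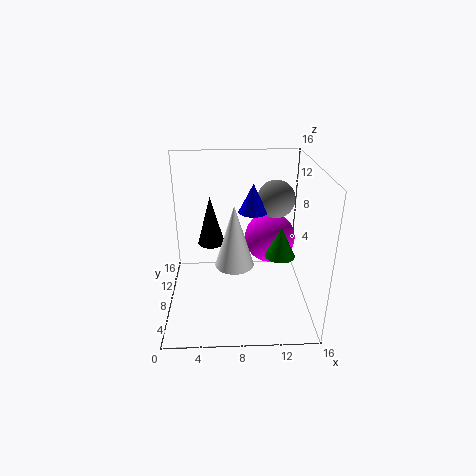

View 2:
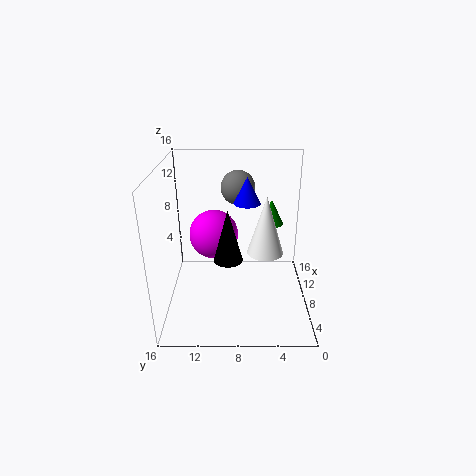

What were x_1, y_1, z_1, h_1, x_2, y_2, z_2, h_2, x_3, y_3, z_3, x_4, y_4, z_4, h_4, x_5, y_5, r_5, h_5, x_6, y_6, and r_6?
x_1 = 9.5; y_1 = 7; z_1 = 11.5; h_1 = 3; x_2 = 7.5; y_2 = 5; z_2 = 6.5; h_2 = 6.5; x_3 = 12; y_3 = 8; z_3 = 12.5; x_4 = 5; y_4 = 9; z_4 = 7; h_4 = 5.5; x_5 = 12; y_5 = 4; r_5 = 1.5; h_5 = 3; x_6 = 12; y_6 = 11; r_6 = 3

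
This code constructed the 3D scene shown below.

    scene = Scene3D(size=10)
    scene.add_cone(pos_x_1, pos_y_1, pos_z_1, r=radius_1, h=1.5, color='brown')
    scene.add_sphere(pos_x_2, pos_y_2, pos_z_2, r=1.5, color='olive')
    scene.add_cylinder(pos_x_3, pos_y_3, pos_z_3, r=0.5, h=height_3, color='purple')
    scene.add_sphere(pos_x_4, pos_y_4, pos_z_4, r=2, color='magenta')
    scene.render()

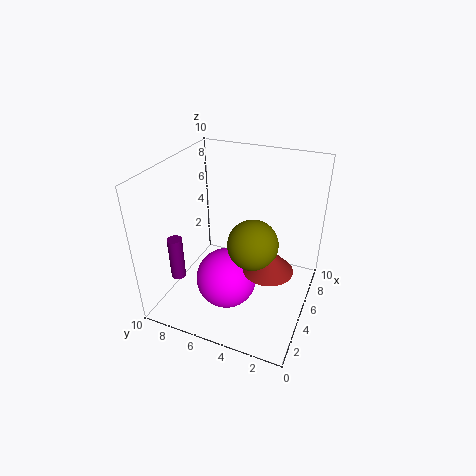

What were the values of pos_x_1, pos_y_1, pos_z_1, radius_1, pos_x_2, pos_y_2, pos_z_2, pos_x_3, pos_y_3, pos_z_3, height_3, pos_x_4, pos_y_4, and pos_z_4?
pos_x_1 = 2.5, pos_y_1 = 2, pos_z_1 = 5, radius_1 = 1.5, pos_x_2 = 2.5, pos_y_2 = 3, pos_z_2 = 6.5, pos_x_3 = 2.5, pos_y_3 = 8.5, pos_z_3 = 2.5, height_3 = 3, pos_x_4 = 3, pos_y_4 = 5, pos_z_4 = 3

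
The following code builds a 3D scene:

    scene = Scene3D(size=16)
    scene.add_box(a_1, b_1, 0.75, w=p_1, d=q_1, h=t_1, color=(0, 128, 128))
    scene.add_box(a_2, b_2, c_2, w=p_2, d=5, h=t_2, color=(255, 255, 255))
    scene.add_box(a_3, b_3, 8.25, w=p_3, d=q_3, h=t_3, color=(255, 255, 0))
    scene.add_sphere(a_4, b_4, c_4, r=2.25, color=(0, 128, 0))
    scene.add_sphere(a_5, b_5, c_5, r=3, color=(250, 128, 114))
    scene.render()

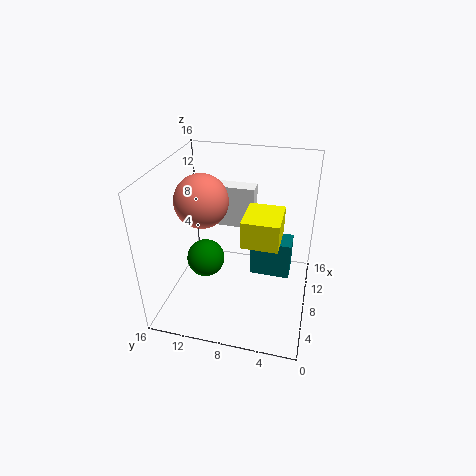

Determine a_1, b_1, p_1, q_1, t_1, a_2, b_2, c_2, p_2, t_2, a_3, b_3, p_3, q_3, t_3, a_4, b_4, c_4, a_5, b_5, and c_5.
a_1 = 11.25, b_1 = 2.25, p_1 = 3, q_1 = 5, t_1 = 4.75, a_2 = 12.75, b_2 = 7.25, c_2 = 6.5, p_2 = 2, t_2 = 5.25, a_3 = 5.75, b_3 = 3.25, p_3 = 4.75, q_3 = 4, t_3 = 3, a_4 = 8.75, b_4 = 12.25, c_4 = 4, a_5 = 8.5, b_5 = 12.25, c_5 = 11.75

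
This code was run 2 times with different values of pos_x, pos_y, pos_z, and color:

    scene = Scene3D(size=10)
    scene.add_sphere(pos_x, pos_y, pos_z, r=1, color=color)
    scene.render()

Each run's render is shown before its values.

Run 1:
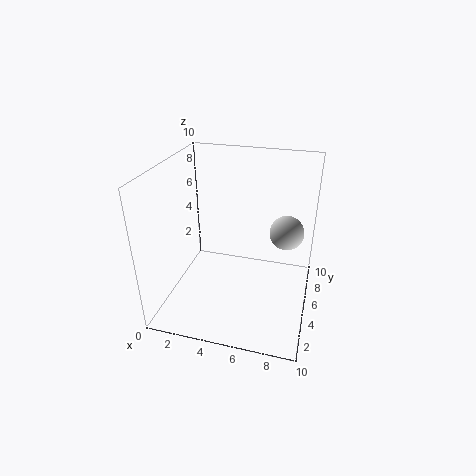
pos_x = 8.5, pos_y = 3, pos_z = 7, color = 'lightgray'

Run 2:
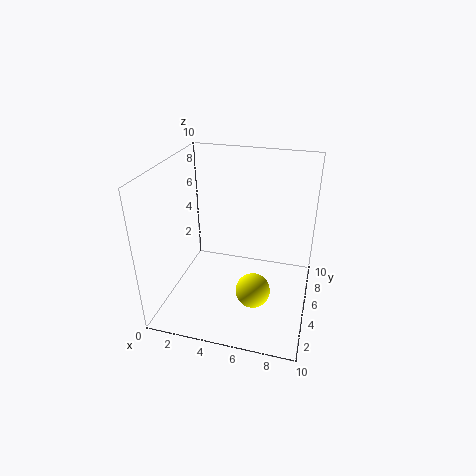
pos_x = 7, pos_y = 1, pos_z = 4, color = 'yellow'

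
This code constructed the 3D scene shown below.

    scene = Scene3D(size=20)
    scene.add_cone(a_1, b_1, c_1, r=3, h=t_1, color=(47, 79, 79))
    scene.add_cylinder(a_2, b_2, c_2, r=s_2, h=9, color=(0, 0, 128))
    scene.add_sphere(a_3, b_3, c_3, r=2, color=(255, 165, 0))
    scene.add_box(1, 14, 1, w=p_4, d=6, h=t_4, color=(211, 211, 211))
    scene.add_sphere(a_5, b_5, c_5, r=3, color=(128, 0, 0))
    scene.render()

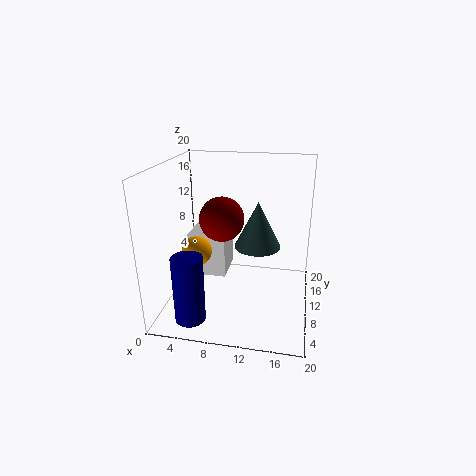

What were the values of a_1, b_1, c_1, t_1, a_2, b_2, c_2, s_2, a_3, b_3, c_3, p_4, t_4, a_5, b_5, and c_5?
a_1 = 13, b_1 = 8, c_1 = 10, t_1 = 6, a_2 = 5, b_2 = 3, c_2 = 1, s_2 = 2, a_3 = 5, b_3 = 7, c_3 = 9, p_4 = 6, t_4 = 7, a_5 = 8, b_5 = 9, c_5 = 13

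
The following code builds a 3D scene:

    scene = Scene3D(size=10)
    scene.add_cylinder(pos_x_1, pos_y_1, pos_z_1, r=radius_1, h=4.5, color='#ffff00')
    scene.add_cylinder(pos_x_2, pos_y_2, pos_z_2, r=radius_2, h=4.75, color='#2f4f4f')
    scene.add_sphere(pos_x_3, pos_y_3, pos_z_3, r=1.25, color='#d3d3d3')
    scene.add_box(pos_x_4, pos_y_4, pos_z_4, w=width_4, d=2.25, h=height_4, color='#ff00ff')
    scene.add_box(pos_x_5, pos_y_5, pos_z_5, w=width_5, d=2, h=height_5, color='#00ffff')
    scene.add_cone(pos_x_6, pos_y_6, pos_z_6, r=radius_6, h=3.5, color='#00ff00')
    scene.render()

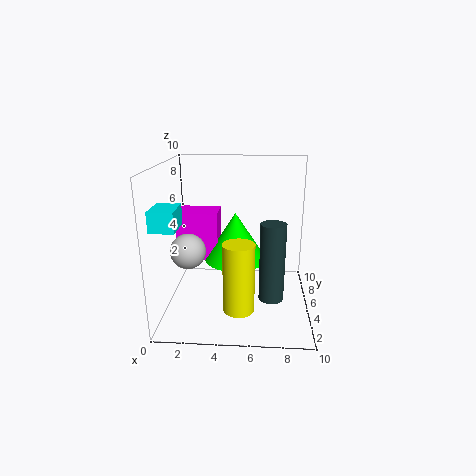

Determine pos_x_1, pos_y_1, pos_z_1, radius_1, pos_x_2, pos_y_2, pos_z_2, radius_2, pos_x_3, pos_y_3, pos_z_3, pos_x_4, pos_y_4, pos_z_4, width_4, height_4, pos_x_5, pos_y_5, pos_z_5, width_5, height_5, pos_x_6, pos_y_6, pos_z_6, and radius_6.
pos_x_1 = 5.25
pos_y_1 = 2
pos_z_1 = 1.25
radius_1 = 1
pos_x_2 = 7.25
pos_y_2 = 1.5
pos_z_2 = 2.5
radius_2 = 0.75
pos_x_3 = 1.5
pos_y_3 = 4.75
pos_z_3 = 4
pos_x_4 = 0.5
pos_y_4 = 5.5
pos_z_4 = 3
width_4 = 3
height_4 = 3.5
pos_x_5 = 0.25
pos_y_5 = 0.75
pos_z_5 = 6.75
width_5 = 1.5
height_5 = 1.25
pos_x_6 = 4.75
pos_y_6 = 6
pos_z_6 = 3
radius_6 = 2.25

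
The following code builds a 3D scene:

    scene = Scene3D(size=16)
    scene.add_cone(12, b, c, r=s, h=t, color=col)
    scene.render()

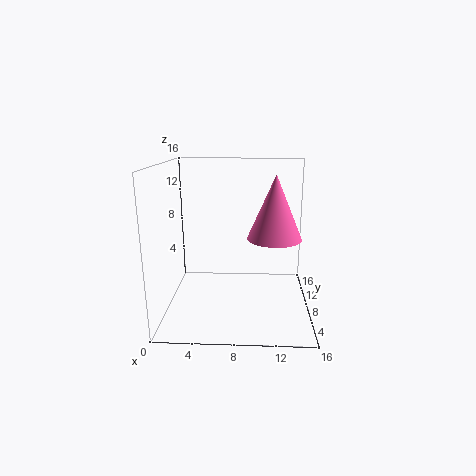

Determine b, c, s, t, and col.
b = 8, c = 8, s = 3, t = 7, col = 'hotpink'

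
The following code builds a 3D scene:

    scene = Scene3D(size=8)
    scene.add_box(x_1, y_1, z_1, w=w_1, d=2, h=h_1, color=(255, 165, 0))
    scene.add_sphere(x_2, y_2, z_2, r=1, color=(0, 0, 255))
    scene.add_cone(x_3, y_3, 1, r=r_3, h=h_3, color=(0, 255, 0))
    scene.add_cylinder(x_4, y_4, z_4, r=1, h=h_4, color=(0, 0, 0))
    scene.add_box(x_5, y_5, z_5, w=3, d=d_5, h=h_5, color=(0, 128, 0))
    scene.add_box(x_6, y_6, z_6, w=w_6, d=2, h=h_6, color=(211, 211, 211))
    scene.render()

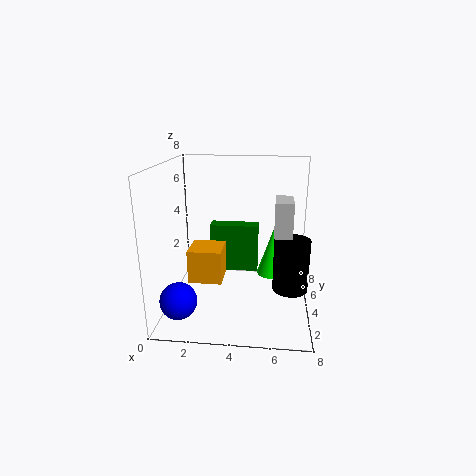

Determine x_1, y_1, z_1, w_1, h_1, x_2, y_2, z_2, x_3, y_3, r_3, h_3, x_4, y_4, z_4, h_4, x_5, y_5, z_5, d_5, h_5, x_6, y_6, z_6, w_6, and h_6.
x_1 = 1; y_1 = 4; z_1 = 1; w_1 = 2; h_1 = 2; x_2 = 1; y_2 = 2; z_2 = 1; x_3 = 6; y_3 = 6; r_3 = 1; h_3 = 3; x_4 = 7; y_4 = 4; z_4 = 1; h_4 = 3; x_5 = 2; y_5 = 6; z_5 = 1; d_5 = 1; h_5 = 3; x_6 = 6; y_6 = 4; z_6 = 3; w_6 = 1; h_6 = 3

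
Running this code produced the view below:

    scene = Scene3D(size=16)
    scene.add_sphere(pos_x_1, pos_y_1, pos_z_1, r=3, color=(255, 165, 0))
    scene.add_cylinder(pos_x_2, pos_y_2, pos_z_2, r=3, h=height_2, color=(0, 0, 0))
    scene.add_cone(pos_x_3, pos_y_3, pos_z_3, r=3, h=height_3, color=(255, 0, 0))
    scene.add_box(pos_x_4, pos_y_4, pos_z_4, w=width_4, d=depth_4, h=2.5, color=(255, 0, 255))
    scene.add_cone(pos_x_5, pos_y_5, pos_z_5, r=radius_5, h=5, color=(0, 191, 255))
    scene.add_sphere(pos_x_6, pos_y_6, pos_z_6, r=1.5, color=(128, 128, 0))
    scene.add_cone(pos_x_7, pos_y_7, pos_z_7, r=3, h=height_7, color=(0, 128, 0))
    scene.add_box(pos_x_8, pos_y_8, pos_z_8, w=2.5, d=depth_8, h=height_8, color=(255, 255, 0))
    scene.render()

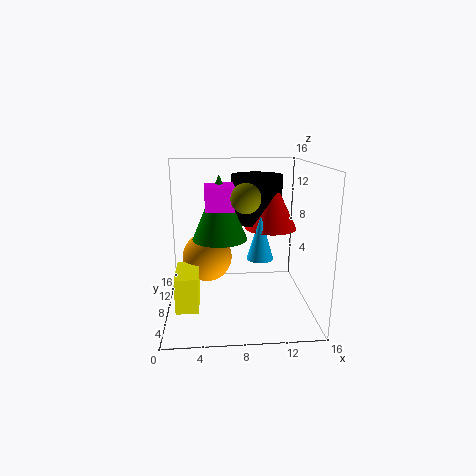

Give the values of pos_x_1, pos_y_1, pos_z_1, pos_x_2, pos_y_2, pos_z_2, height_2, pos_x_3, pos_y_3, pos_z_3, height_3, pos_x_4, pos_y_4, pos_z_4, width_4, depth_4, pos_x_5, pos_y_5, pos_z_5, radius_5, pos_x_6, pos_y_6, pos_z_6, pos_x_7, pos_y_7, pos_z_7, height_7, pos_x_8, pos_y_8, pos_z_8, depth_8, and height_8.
pos_x_1 = 4.5, pos_y_1 = 11.5, pos_z_1 = 4.5, pos_x_2 = 10.5, pos_y_2 = 11.5, pos_z_2 = 9, height_2 = 5.5, pos_x_3 = 12, pos_y_3 = 10, pos_z_3 = 8.5, height_3 = 6, pos_x_4 = 4.5, pos_y_4 = 5.5, pos_z_4 = 11.5, width_4 = 3, depth_4 = 3.5, pos_x_5 = 10.5, pos_y_5 = 8, pos_z_5 = 5.5, radius_5 = 1.5, pos_x_6 = 8.5, pos_y_6 = 5, pos_z_6 = 13, pos_x_7 = 6, pos_y_7 = 8, pos_z_7 = 8, height_7 = 7, pos_x_8 = 1, pos_y_8 = 5, pos_z_8 = 0.5, depth_8 = 5, height_8 = 4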